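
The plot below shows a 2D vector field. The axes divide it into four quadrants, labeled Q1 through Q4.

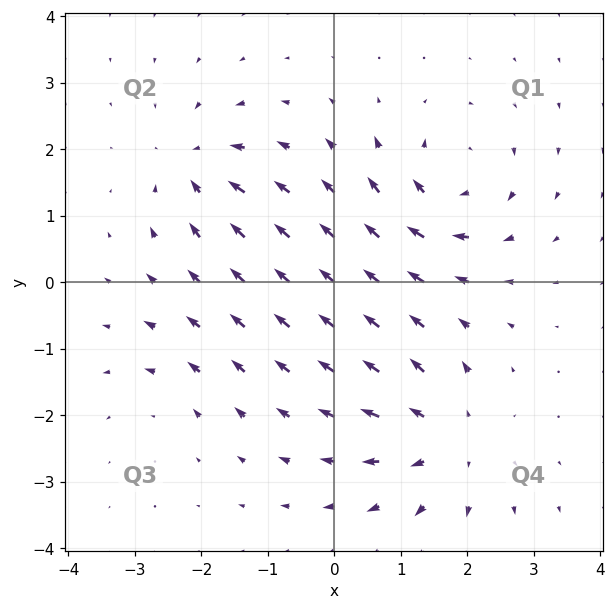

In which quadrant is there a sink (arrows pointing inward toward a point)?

Q2

The sink sits at approximately (-2.1, 1.7), which lies in quadrant Q2. The divergence there is about -5, negative as expected for a sink.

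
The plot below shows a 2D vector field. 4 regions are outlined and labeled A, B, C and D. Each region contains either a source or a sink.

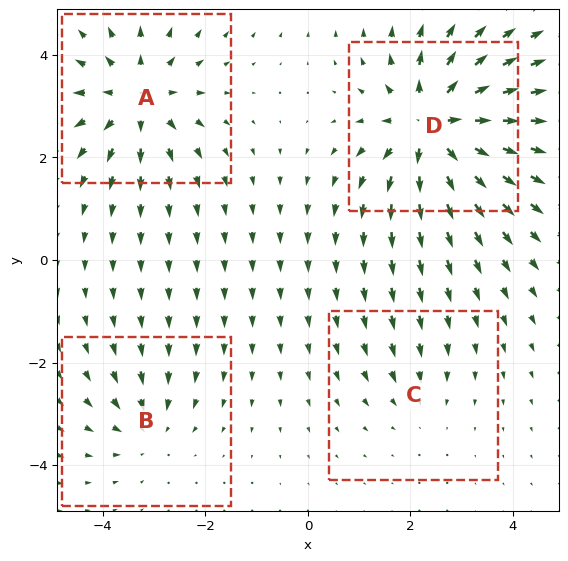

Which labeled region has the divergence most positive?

Divergence at each region's feature centre — A: about +5, B: about -3, C: about -2, D: about +8. Region D is most positive.

D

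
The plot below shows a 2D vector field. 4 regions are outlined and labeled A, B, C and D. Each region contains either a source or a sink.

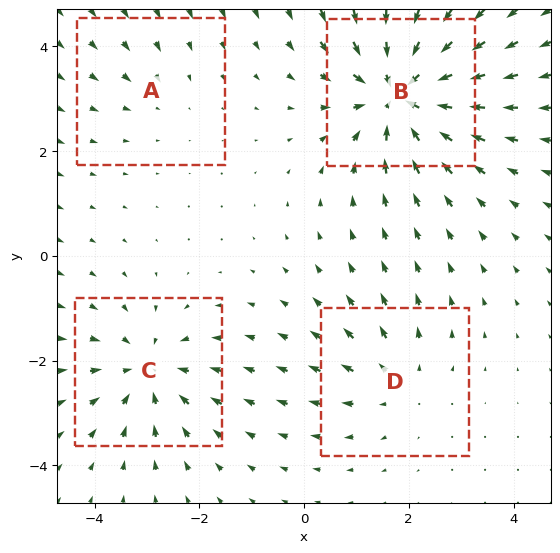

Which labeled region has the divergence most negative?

Divergence at each region's feature centre — A: about -2, B: about -7, C: about -5, D: about +3. Region B is most negative.

B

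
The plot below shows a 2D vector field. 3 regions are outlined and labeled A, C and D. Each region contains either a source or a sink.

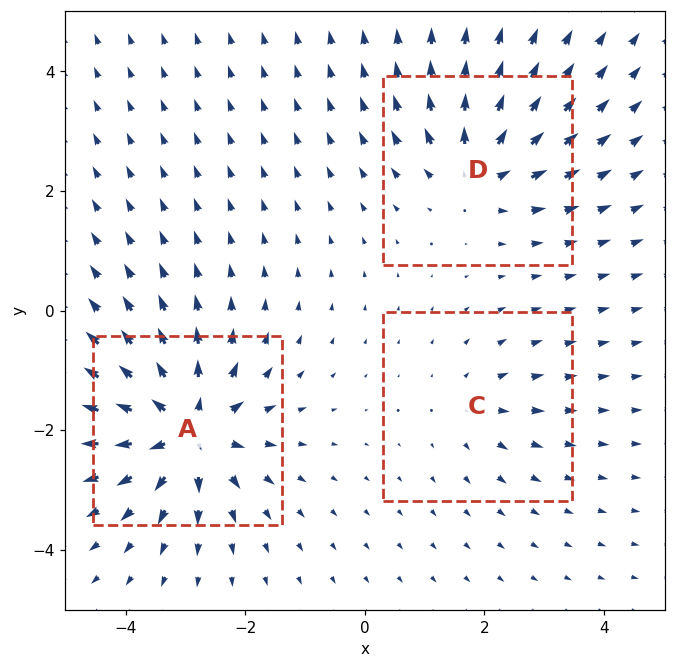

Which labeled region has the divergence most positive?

Divergence at each region's feature centre — A: about +6, C: about +2, D: about +4. Region A is most positive.

A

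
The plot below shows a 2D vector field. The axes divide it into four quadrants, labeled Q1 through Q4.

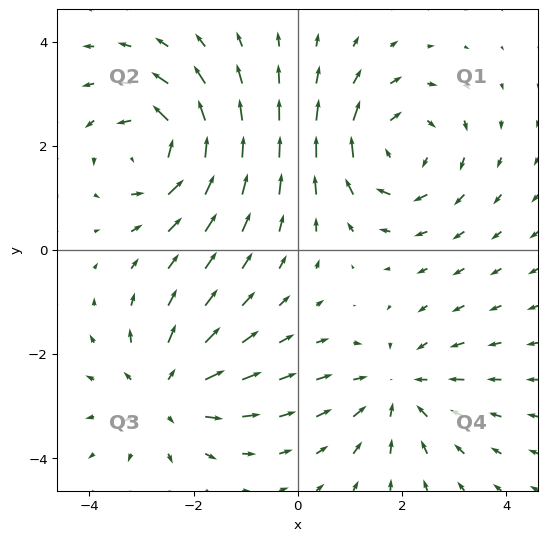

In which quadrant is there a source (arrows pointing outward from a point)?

The source sits at approximately (-2.5, -2.7), which lies in quadrant Q3. The divergence there is about +4, positive as expected for a source.

Q3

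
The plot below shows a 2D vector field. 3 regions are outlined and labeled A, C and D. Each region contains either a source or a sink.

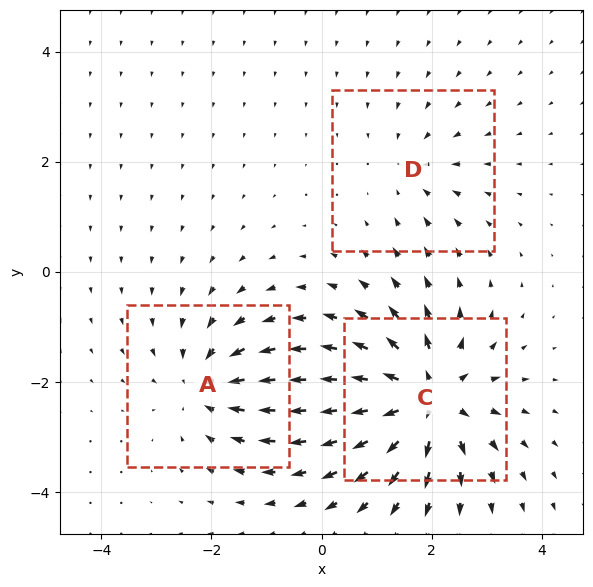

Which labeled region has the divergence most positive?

C

Divergence at each region's feature centre — A: about -3, C: about +5, D: about -2. Region C is most positive.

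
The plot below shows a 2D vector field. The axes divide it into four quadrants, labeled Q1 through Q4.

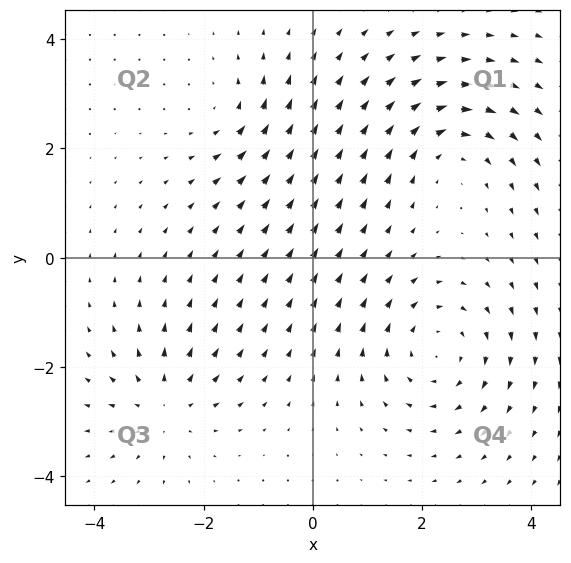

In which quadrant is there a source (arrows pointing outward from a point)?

Q3

The source sits at approximately (-2.7, -2.7), which lies in quadrant Q3. The divergence there is about +4, positive as expected for a source.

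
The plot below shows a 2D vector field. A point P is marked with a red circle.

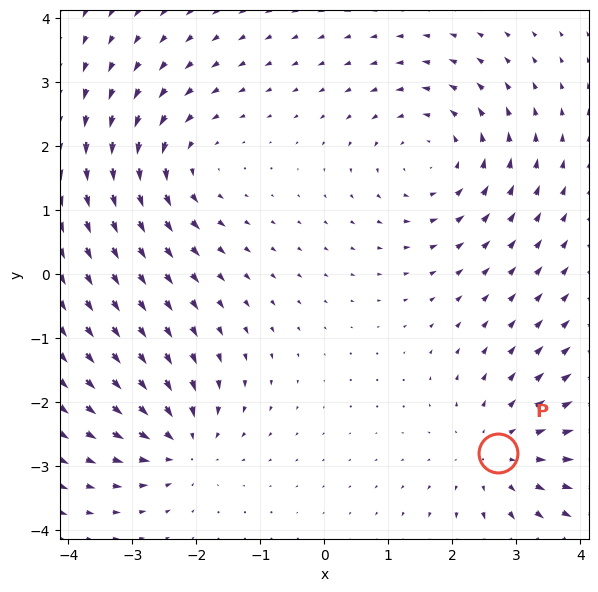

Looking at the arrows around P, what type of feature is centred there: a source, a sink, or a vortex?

source

At P (2.7, -2.8) the arrows spread outward. Divergence about +3, curl ≈0 — positive divergence with near-zero curl is a source.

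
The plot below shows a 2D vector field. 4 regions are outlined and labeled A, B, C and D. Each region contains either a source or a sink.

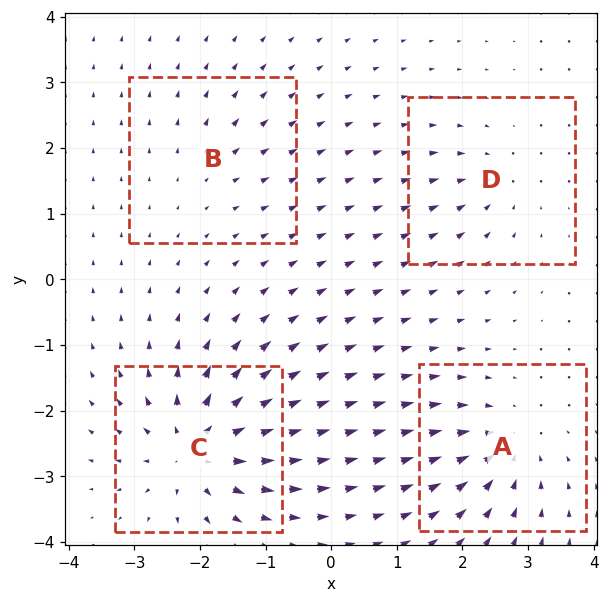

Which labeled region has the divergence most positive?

C

Divergence at each region's feature centre — A: about -6, B: about +3, C: about +9, D: about -4. Region C is most positive.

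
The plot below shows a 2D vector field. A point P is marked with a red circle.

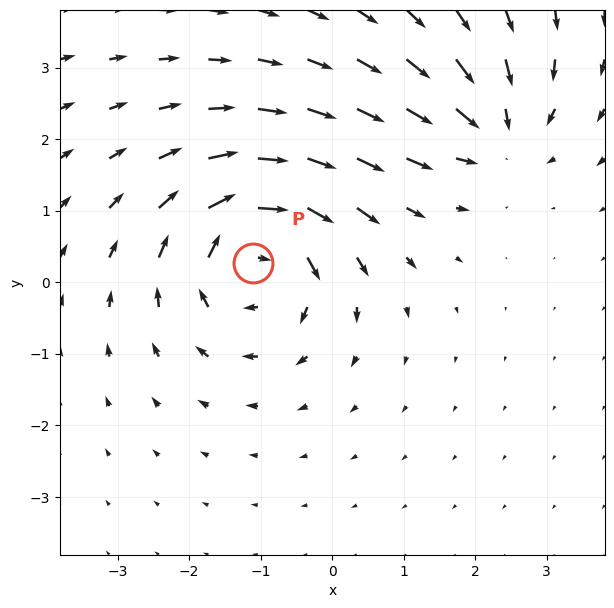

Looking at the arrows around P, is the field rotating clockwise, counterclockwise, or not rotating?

clockwise

Near P at (-1.1, 0.3) the arrows circulate clockwise. The curl (z-component) there is about -6; negative curl means clockwise rotation.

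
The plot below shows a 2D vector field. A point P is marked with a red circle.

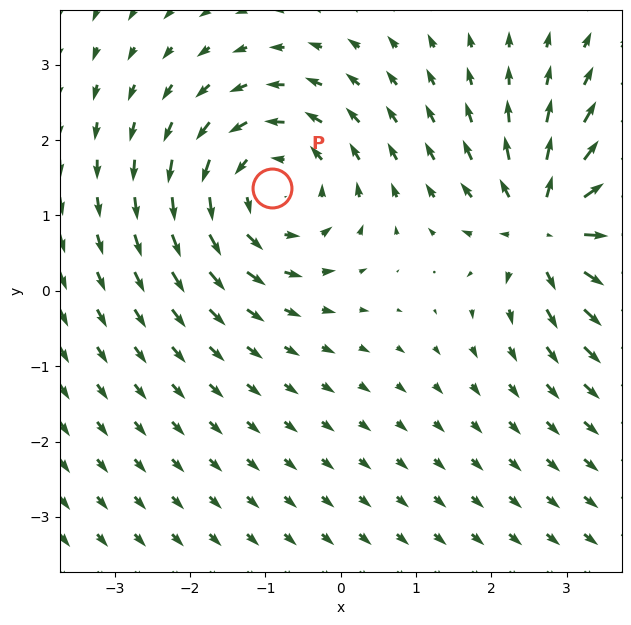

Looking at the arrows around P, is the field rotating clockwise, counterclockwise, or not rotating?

Near P at (-0.9, 1.4) the arrows circulate counterclockwise. The curl (z-component) there is about +5; positive curl means counterclockwise rotation.

counterclockwise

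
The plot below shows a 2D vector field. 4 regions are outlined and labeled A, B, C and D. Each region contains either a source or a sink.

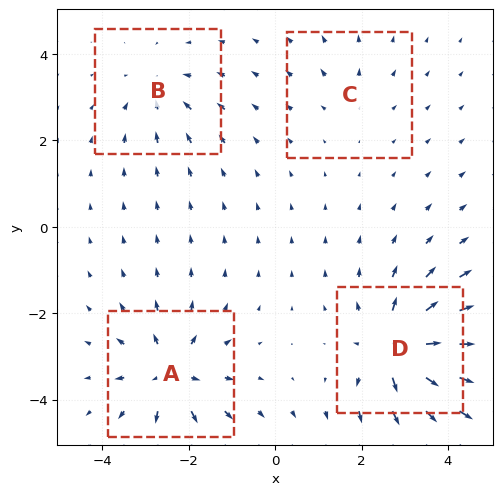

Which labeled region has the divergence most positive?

Divergence at each region's feature centre — A: about +6, B: about -4, C: about +2, D: about +7. Region D is most positive.

D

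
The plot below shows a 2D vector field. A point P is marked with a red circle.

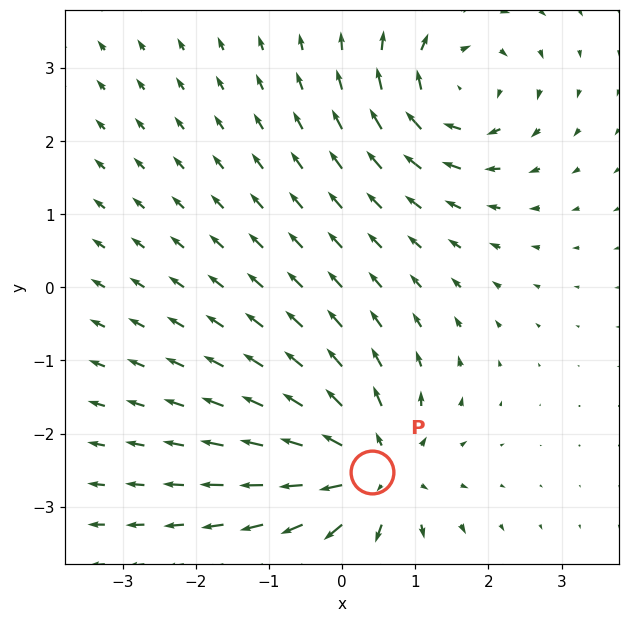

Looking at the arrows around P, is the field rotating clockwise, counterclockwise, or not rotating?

Near P at (0.4, -2.5) the arrows show no circulation. The curl there is ≈0.

not rotating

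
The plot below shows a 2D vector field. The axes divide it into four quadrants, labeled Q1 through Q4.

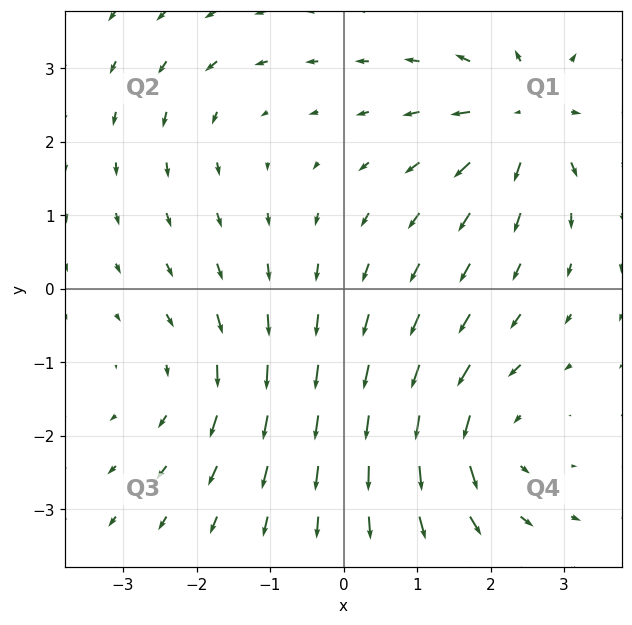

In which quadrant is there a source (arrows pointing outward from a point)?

The source sits at approximately (2.5, 2.3), which lies in quadrant Q1. The divergence there is about +6, positive as expected for a source.

Q1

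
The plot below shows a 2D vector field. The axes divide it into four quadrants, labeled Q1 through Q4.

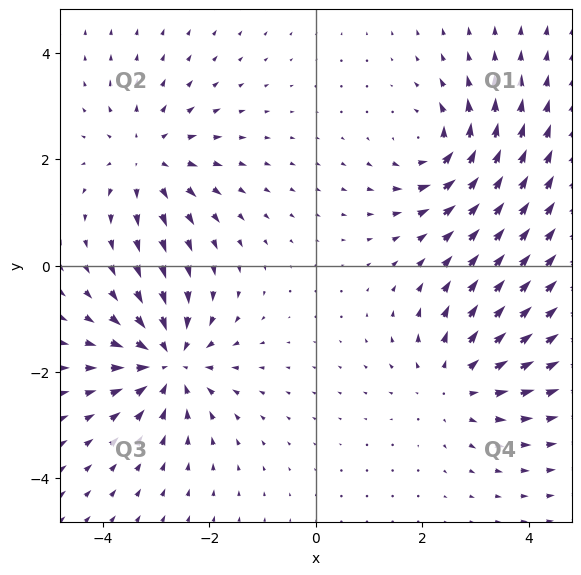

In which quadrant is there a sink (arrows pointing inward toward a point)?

The sink sits at approximately (-2.8, -1.8), which lies in quadrant Q3. The divergence there is about -5, negative as expected for a sink.

Q3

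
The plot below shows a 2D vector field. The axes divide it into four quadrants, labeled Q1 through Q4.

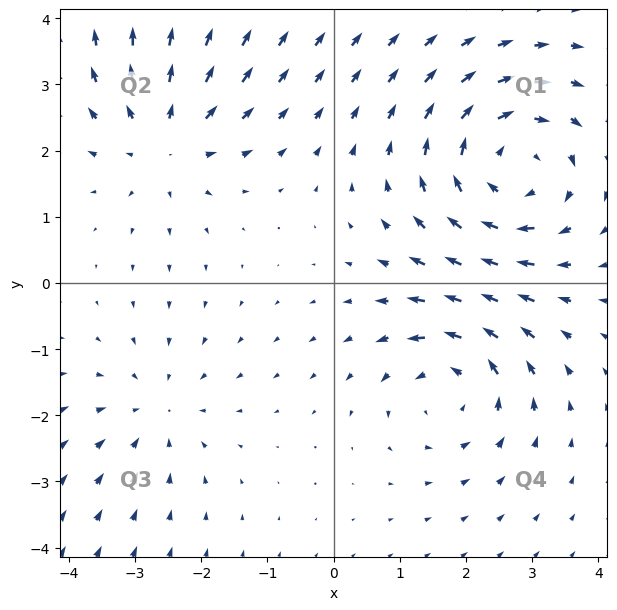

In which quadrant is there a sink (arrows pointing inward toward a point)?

The sink sits at approximately (-2.7, -1.9), which lies in quadrant Q3. The divergence there is about -3, negative as expected for a sink.

Q3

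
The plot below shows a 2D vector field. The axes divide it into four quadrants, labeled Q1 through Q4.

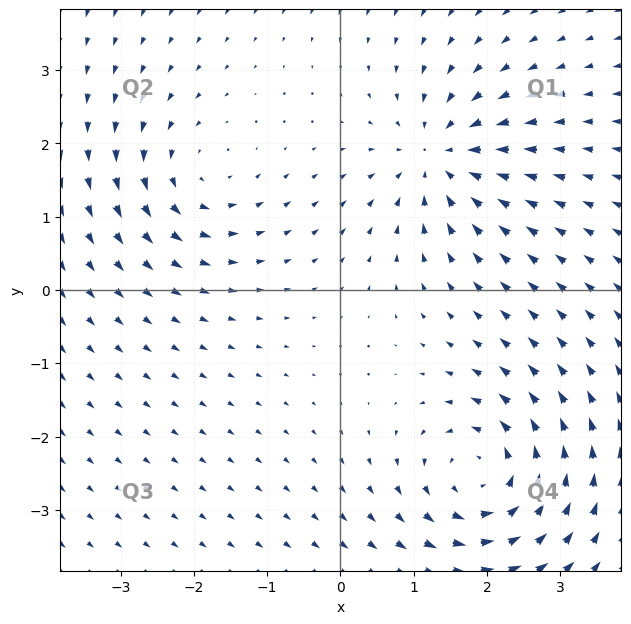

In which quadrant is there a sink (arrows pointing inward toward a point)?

Q1

The sink sits at approximately (1.4, 1.8), which lies in quadrant Q1. The divergence there is about -5, negative as expected for a sink.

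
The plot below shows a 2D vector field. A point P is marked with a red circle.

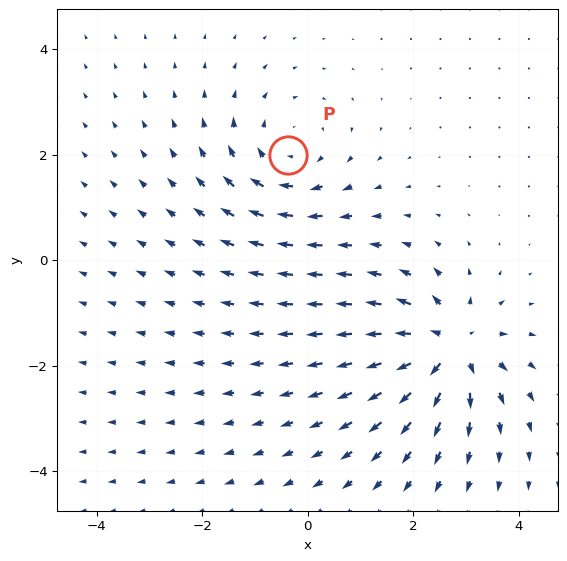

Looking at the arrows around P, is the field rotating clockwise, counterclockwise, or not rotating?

clockwise

Near P at (-0.4, 2.0) the arrows circulate clockwise. The curl (z-component) there is about -3; negative curl means clockwise rotation.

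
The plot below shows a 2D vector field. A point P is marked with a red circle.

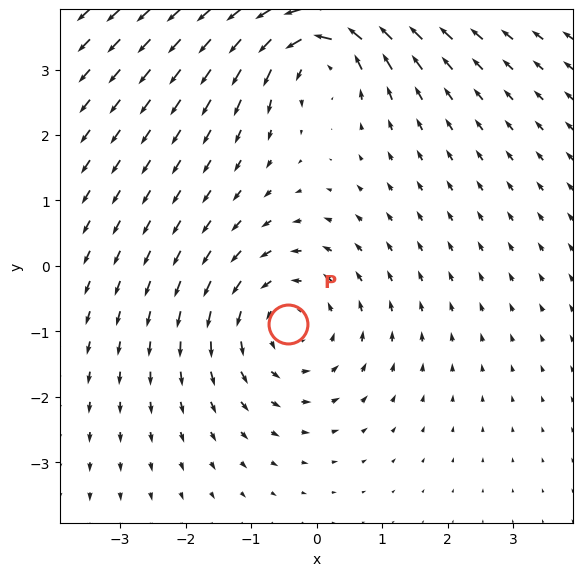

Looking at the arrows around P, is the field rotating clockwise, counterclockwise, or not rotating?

Near P at (-0.4, -0.9) the arrows circulate counterclockwise. The curl (z-component) there is about +4; positive curl means counterclockwise rotation.

counterclockwise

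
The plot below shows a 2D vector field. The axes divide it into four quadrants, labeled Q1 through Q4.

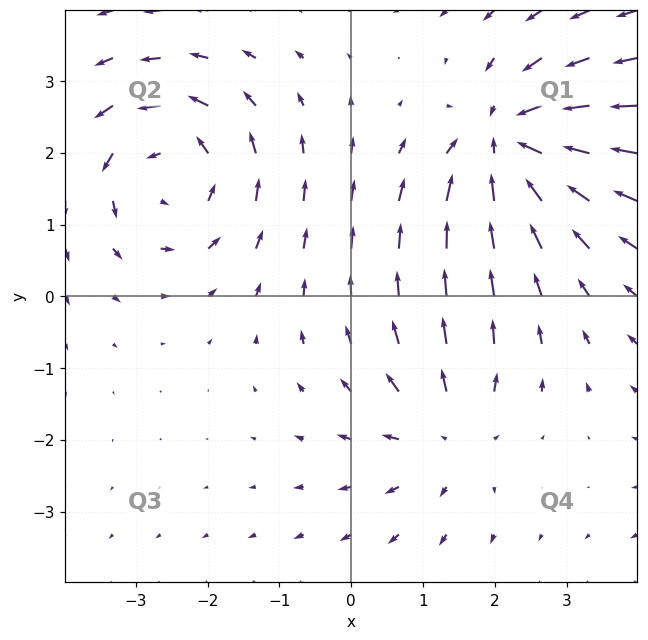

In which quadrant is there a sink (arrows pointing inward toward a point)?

Q1

The sink sits at approximately (2.2, 2.1), which lies in quadrant Q1. The divergence there is about -5, negative as expected for a sink.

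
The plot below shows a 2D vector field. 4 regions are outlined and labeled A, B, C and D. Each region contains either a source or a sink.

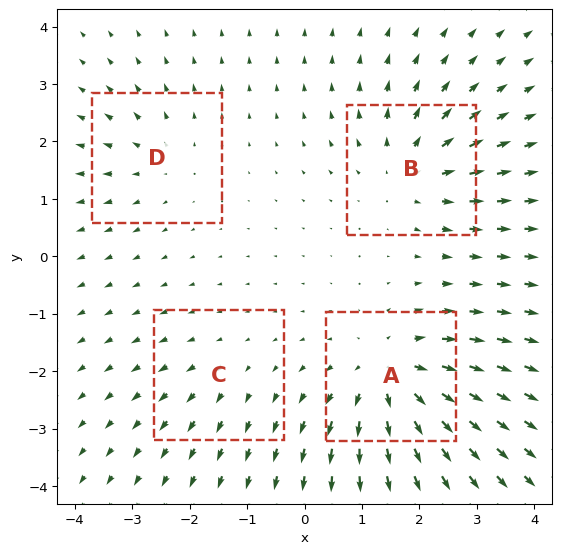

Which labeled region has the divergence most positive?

A

Divergence at each region's feature centre — A: about +7, B: about +5, C: about +2, D: about +3. Region A is most positive.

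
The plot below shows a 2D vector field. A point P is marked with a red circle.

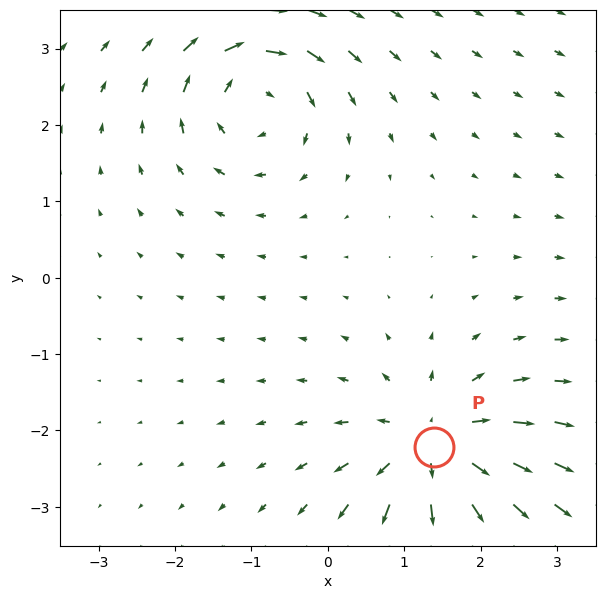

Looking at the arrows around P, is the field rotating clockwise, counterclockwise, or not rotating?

not rotating

Near P at (1.4, -2.2) the arrows show no circulation. The curl there is ≈0.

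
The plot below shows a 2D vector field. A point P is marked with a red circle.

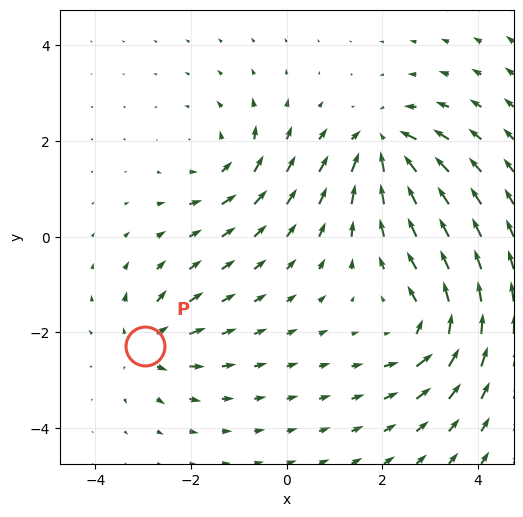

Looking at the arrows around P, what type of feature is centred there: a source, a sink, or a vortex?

source

At P (-3.0, -2.3) the arrows spread outward. Divergence about +5, curl ≈0 — positive divergence with near-zero curl is a source.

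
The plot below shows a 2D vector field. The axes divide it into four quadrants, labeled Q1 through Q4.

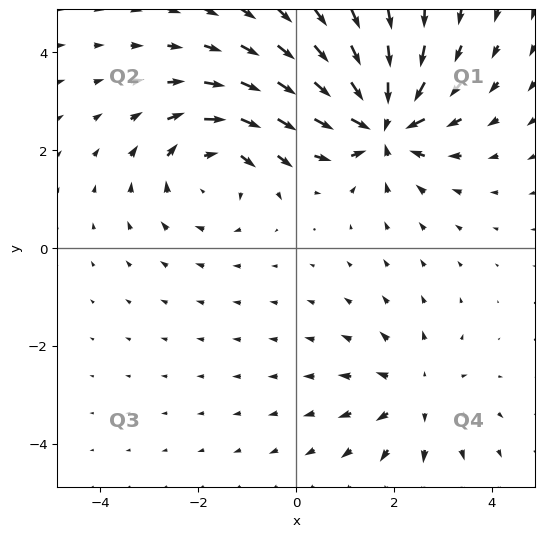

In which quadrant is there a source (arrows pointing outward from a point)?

Q4

The source sits at approximately (2.4, -3.0), which lies in quadrant Q4. The divergence there is about +3, positive as expected for a source.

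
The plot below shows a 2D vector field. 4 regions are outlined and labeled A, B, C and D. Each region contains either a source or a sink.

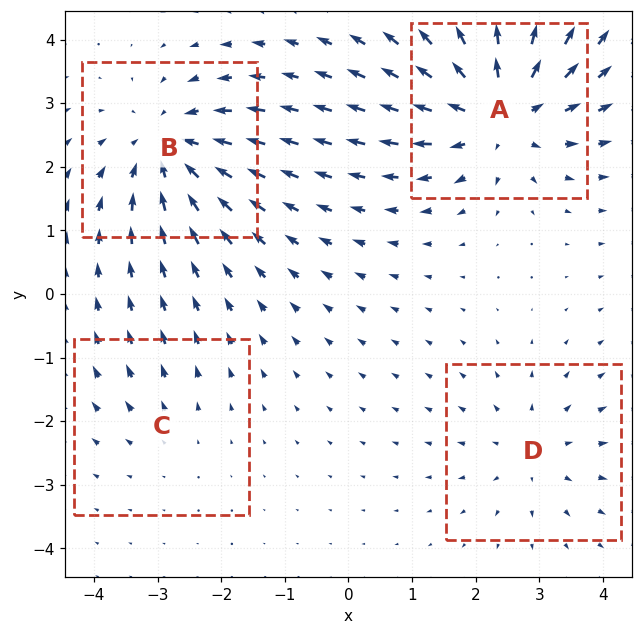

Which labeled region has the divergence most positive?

A

Divergence at each region's feature centre — A: about +6, B: about -5, C: about +2, D: about +3. Region A is most positive.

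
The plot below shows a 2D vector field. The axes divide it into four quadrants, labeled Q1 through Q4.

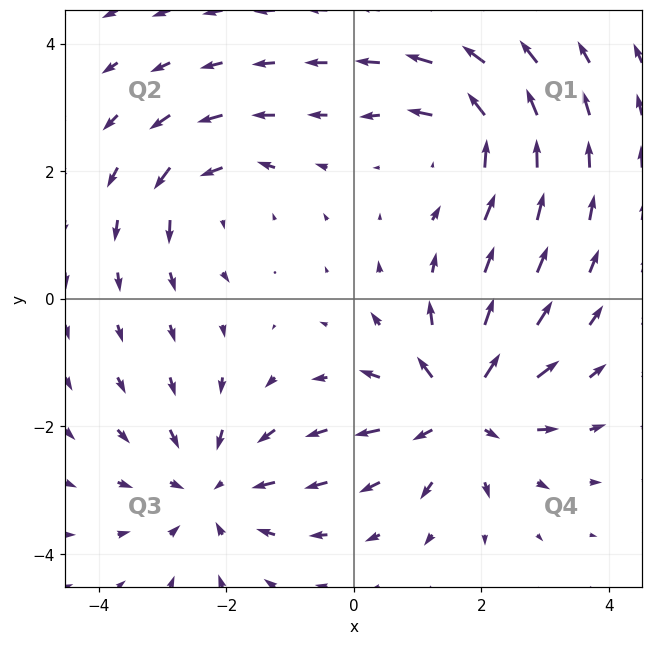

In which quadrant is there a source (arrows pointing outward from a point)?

The source sits at approximately (1.7, -1.7), which lies in quadrant Q4. The divergence there is about +5, positive as expected for a source.

Q4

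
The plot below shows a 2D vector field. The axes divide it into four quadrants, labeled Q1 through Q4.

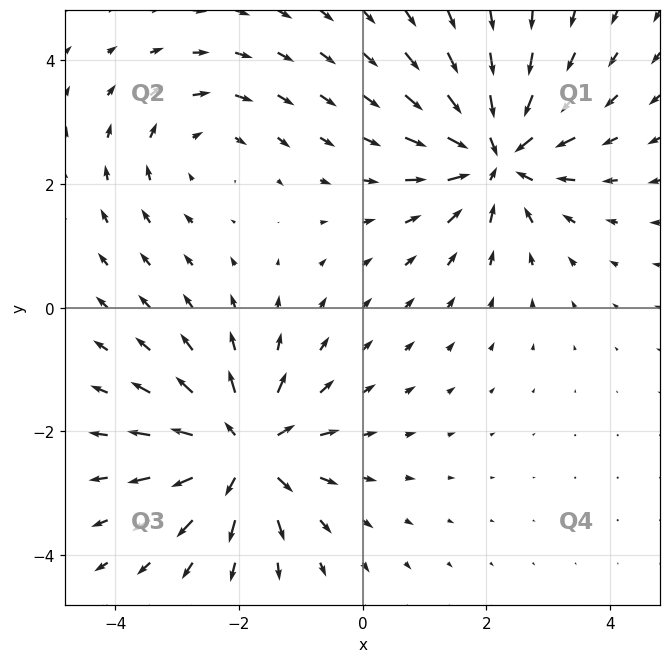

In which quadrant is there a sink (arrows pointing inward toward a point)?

Q1

The sink sits at approximately (2.2, 2.5), which lies in quadrant Q1. The divergence there is about -6, negative as expected for a sink.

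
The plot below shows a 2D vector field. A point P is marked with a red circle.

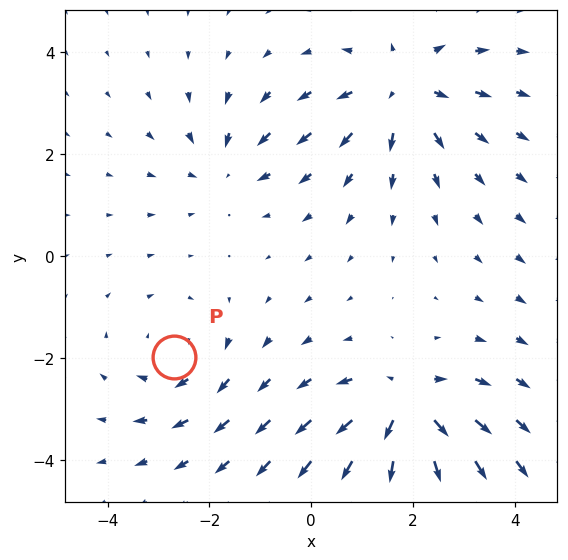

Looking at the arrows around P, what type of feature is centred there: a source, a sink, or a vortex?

At P (-2.7, -2.0) the arrows circulate clockwise. Divergence ≈0, curl about -3 — near-zero divergence with nonzero curl is a vortex.

vortex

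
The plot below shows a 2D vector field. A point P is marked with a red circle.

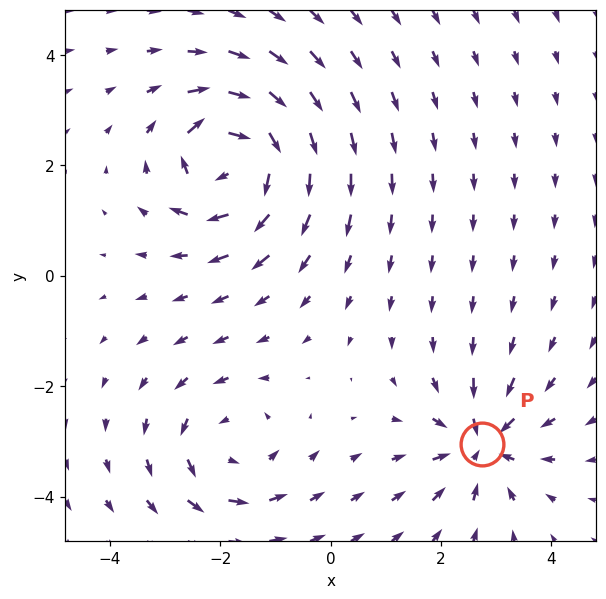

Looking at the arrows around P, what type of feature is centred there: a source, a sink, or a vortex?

At P (2.7, -3.0) the arrows converge inward. Divergence about -4, curl ≈0 — negative divergence with near-zero curl is a sink.

sink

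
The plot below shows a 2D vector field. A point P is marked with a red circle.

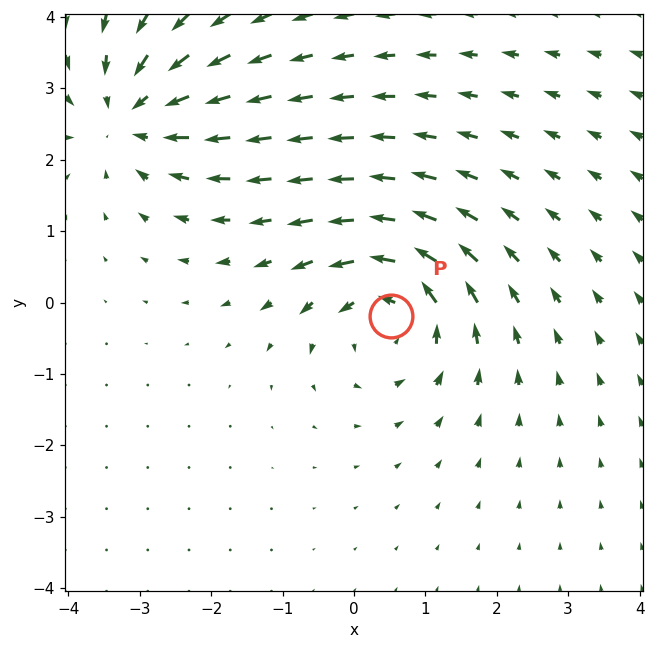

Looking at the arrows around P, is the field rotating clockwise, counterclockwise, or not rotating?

counterclockwise

Near P at (0.5, -0.2) the arrows circulate counterclockwise. The curl (z-component) there is about +5; positive curl means counterclockwise rotation.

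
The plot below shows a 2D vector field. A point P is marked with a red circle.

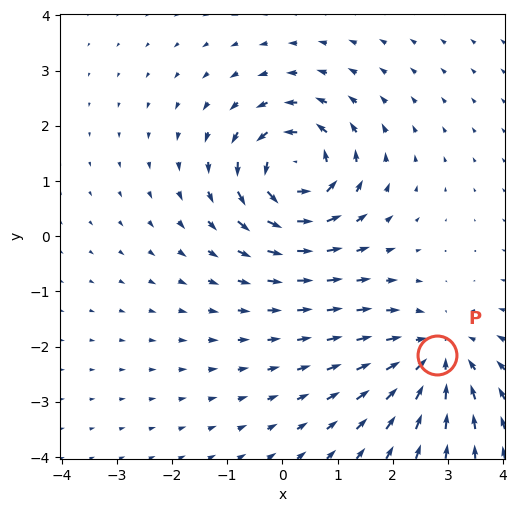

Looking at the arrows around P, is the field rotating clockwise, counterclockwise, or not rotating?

not rotating

Near P at (2.8, -2.2) the arrows show no circulation. The curl there is ≈0.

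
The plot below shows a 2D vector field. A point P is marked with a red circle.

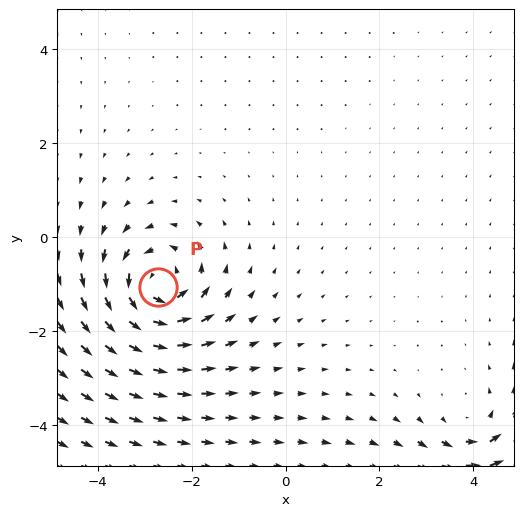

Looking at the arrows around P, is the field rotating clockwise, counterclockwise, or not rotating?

Near P at (-2.7, -1.1) the arrows circulate counterclockwise. The curl (z-component) there is about +6; positive curl means counterclockwise rotation.

counterclockwise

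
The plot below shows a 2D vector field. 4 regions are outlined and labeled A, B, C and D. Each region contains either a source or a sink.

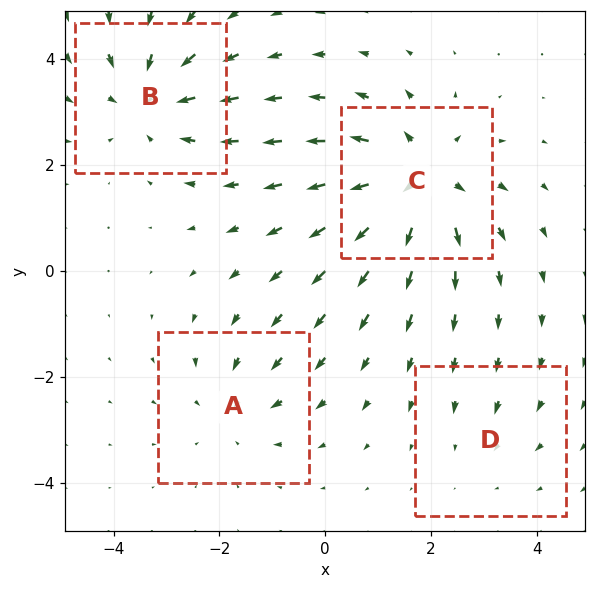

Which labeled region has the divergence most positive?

C

Divergence at each region's feature centre — A: about -3, B: about -5, C: about +6, D: about -2. Region C is most positive.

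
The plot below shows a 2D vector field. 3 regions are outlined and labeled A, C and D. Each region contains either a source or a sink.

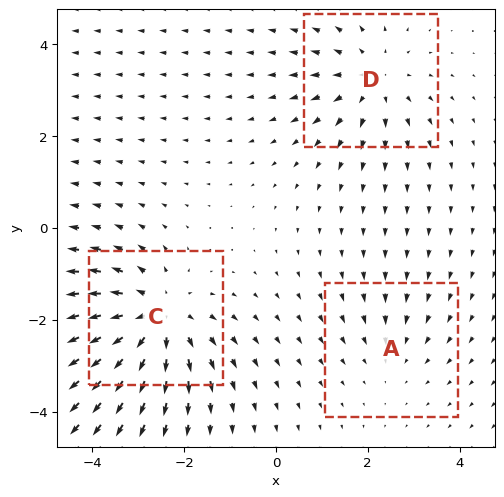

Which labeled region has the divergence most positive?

C

Divergence at each region's feature centre — A: about -2, C: about +4, D: about +3. Region C is most positive.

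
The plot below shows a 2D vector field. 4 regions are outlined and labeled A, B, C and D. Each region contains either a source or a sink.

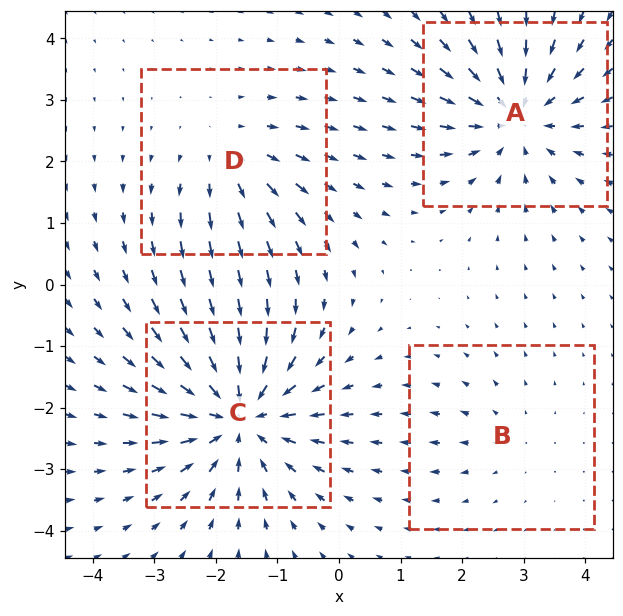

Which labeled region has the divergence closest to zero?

Divergence at each region's feature centre — A: about -5, B: about +2, C: about -6, D: about +3. Region B is closest to zero.

B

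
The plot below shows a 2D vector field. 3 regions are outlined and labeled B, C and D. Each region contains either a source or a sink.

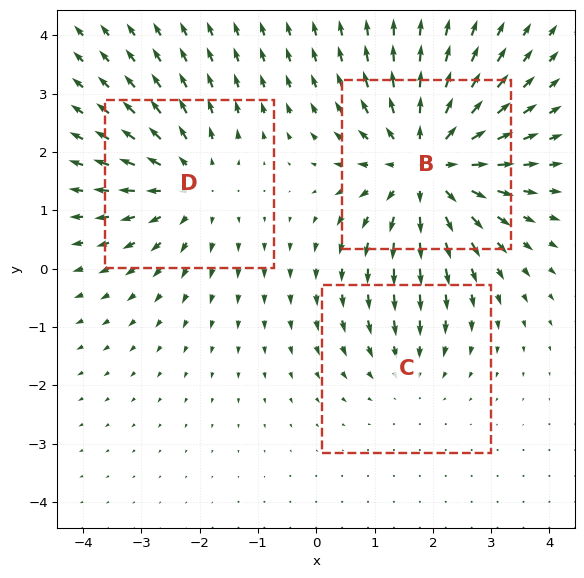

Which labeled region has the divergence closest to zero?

Divergence at each region's feature centre — B: about +4, C: about -2, D: about +3. Region C is closest to zero.

C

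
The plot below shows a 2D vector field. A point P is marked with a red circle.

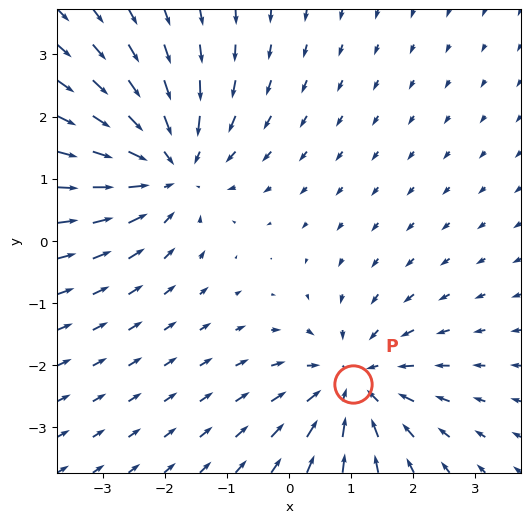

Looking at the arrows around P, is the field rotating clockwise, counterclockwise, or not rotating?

Near P at (1.0, -2.3) the arrows show no circulation. The curl there is ≈0.

not rotating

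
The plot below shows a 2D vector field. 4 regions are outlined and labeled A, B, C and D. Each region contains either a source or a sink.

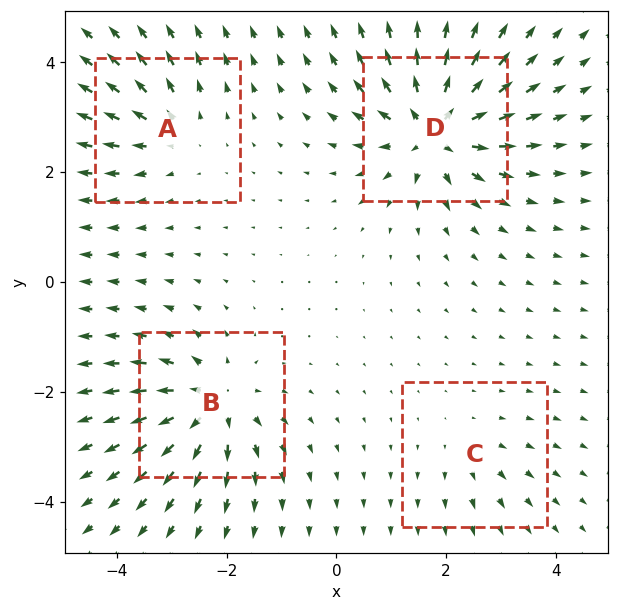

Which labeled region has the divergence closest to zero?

Divergence at each region's feature centre — A: about +4, B: about +6, C: about +2, D: about +8. Region C is closest to zero.

C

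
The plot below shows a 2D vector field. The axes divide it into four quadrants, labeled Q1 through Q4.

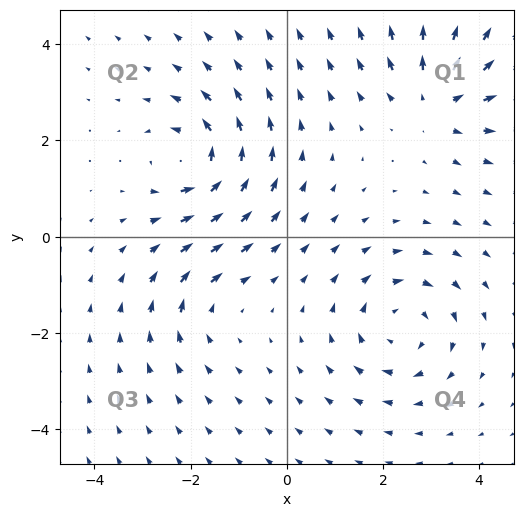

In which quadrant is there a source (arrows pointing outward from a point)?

The source sits at approximately (3.1, 2.8), which lies in quadrant Q1. The divergence there is about +4, positive as expected for a source.

Q1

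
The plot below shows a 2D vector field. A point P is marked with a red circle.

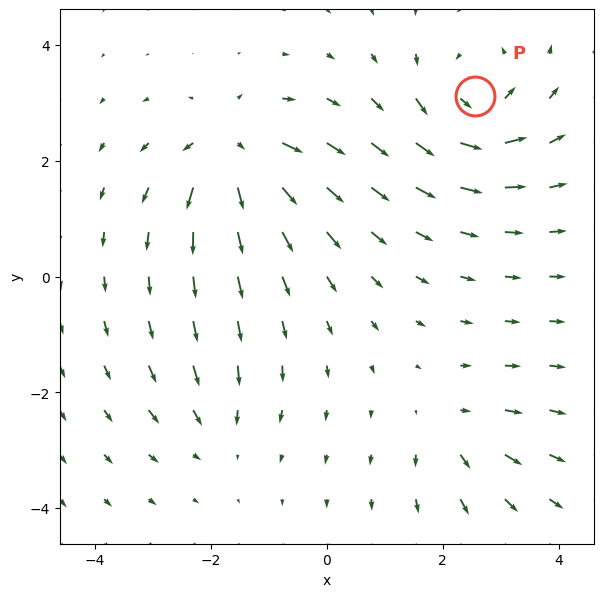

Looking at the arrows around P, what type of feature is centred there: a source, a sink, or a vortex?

At P (2.6, 3.1) the arrows circulate counterclockwise. Divergence ≈0, curl about +6 — near-zero divergence with nonzero curl is a vortex.

vortex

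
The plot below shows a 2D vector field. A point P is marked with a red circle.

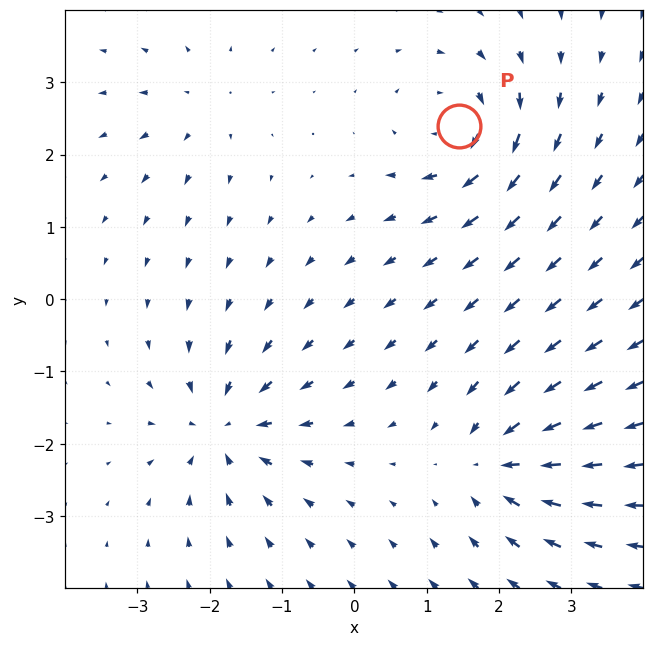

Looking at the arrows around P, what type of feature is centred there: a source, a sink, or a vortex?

At P (1.4, 2.4) the arrows circulate clockwise. Divergence ≈0, curl about -7 — near-zero divergence with nonzero curl is a vortex.

vortex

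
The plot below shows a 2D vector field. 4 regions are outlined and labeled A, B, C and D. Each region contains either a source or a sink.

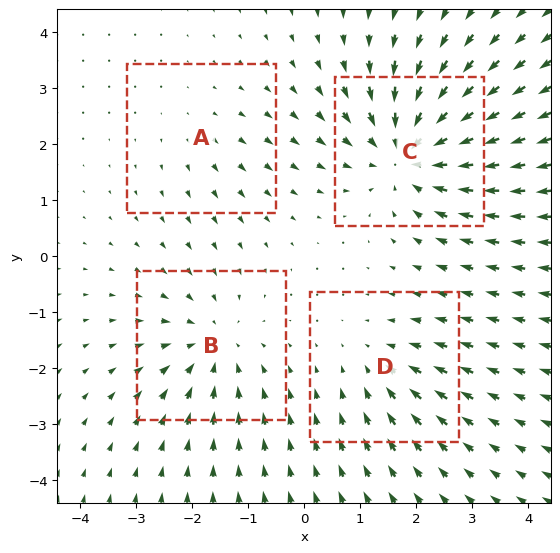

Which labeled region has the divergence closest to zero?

A

Divergence at each region's feature centre — A: about +2, B: about -4, C: about -7, D: about -3. Region A is closest to zero.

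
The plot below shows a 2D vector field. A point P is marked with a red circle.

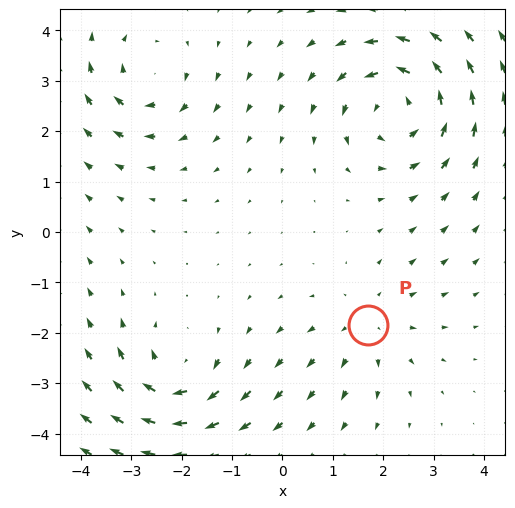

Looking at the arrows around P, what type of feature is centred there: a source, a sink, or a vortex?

At P (1.7, -1.8) the arrows spread outward. Divergence about +2, curl ≈0 — positive divergence with near-zero curl is a source.

source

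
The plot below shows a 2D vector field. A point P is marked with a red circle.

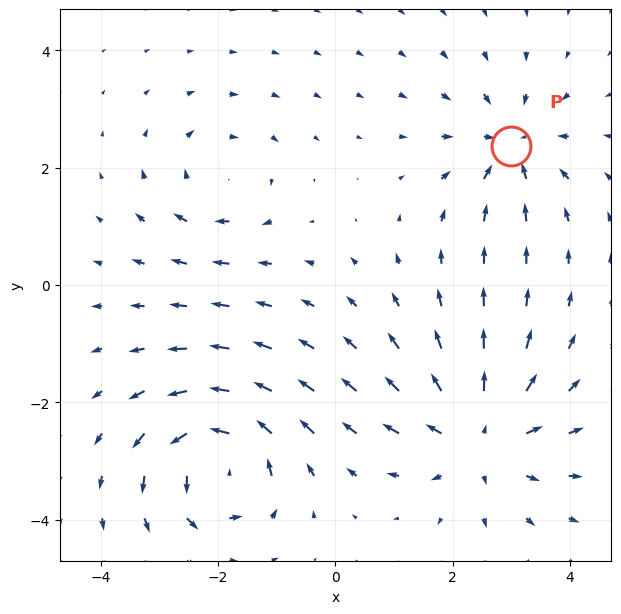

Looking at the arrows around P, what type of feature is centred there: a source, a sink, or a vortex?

At P (3.0, 2.4) the arrows converge inward. Divergence about -4, curl ≈0 — negative divergence with near-zero curl is a sink.

sink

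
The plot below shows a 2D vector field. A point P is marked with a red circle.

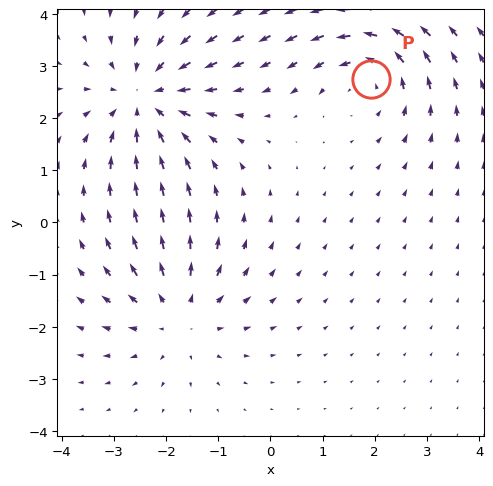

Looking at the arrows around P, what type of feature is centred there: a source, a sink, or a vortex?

vortex

At P (1.9, 2.8) the arrows circulate counterclockwise. Divergence ≈0, curl about +3 — near-zero divergence with nonzero curl is a vortex.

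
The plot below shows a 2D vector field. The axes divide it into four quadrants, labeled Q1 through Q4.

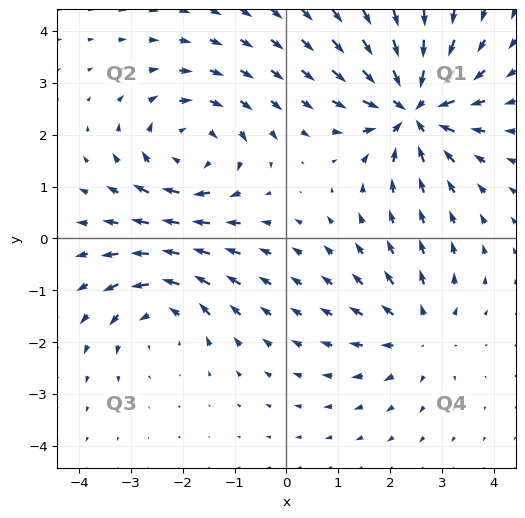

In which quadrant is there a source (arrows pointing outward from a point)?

Q4

The source sits at approximately (2.6, -1.8), which lies in quadrant Q4. The divergence there is about +3, positive as expected for a source.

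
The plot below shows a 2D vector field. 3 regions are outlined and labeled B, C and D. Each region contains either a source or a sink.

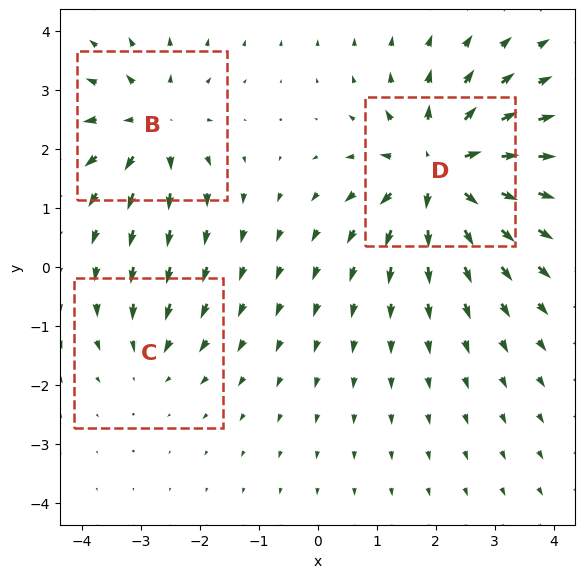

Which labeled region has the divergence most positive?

D

Divergence at each region's feature centre — B: about +4, C: about -2, D: about +6. Region D is most positive.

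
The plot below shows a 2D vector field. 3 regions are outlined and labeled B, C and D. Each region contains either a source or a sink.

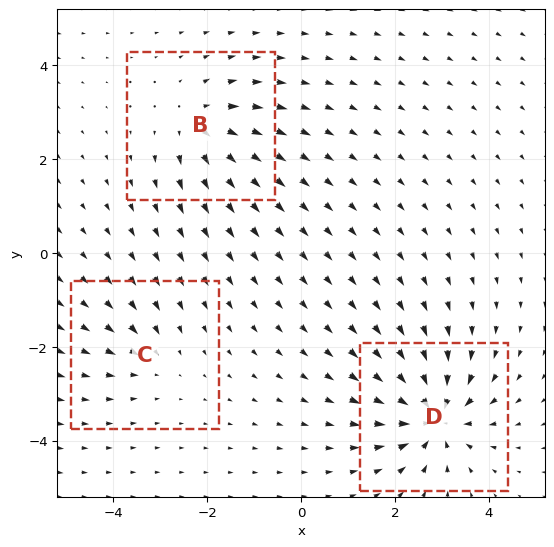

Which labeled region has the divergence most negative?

D

Divergence at each region's feature centre — B: about +4, C: about -3, D: about -7. Region D is most negative.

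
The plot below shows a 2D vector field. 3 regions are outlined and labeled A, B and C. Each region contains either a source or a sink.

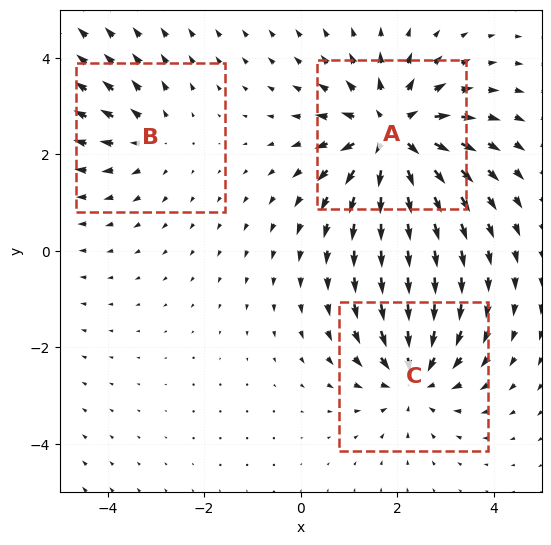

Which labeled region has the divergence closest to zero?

B

Divergence at each region's feature centre — A: about +5, B: about +2, C: about -4. Region B is closest to zero.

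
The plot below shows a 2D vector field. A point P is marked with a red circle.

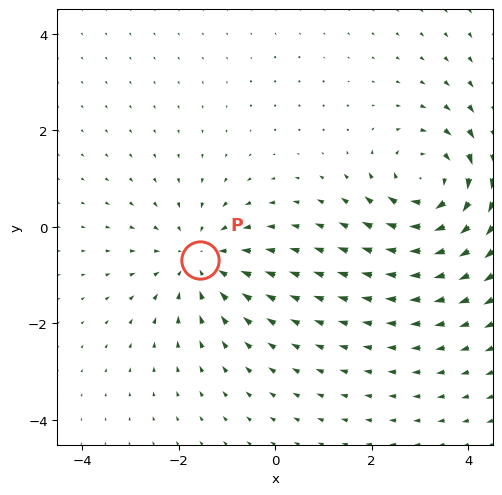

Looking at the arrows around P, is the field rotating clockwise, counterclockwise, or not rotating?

not rotating

Near P at (-1.6, -0.7) the arrows show no circulation. The curl there is ≈0.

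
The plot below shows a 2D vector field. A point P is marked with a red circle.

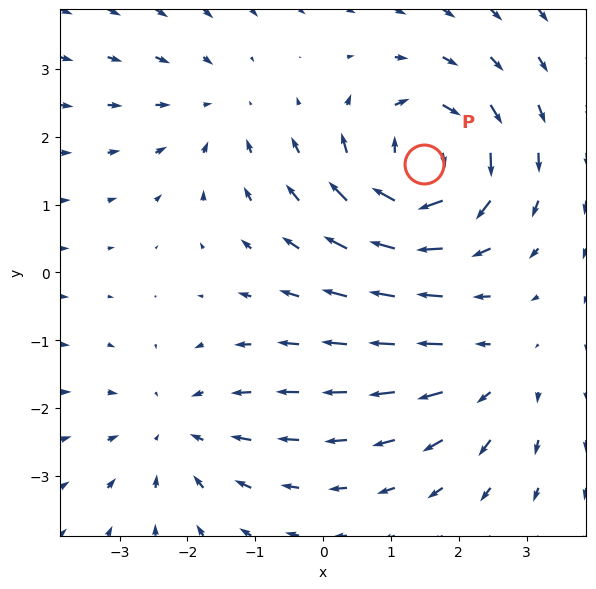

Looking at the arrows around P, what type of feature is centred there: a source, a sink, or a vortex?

At P (1.5, 1.6) the arrows circulate clockwise. Divergence ≈0, curl about -7 — near-zero divergence with nonzero curl is a vortex.

vortex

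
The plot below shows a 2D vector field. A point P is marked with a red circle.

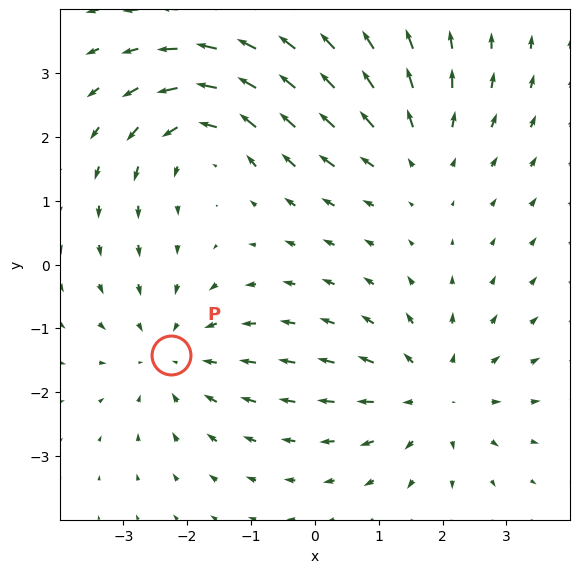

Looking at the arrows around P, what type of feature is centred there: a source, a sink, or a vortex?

At P (-2.2, -1.4) the arrows converge inward. Divergence about -4, curl ≈0 — negative divergence with near-zero curl is a sink.

sink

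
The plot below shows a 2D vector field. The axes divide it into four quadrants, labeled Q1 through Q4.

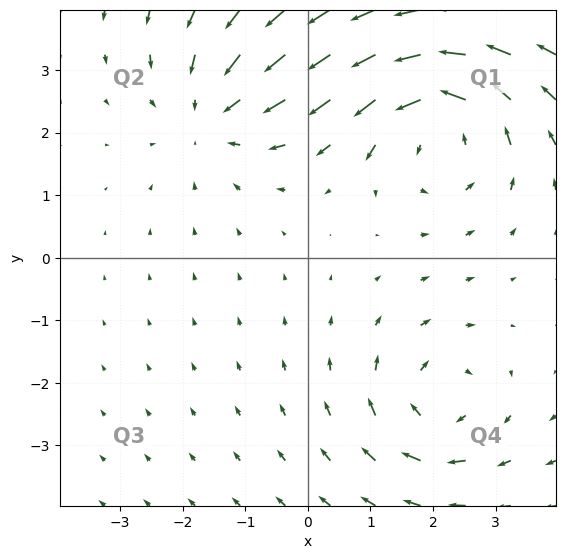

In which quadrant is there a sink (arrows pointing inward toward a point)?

Q2

The sink sits at approximately (-1.5, 2.3), which lies in quadrant Q2. The divergence there is about -3, negative as expected for a sink.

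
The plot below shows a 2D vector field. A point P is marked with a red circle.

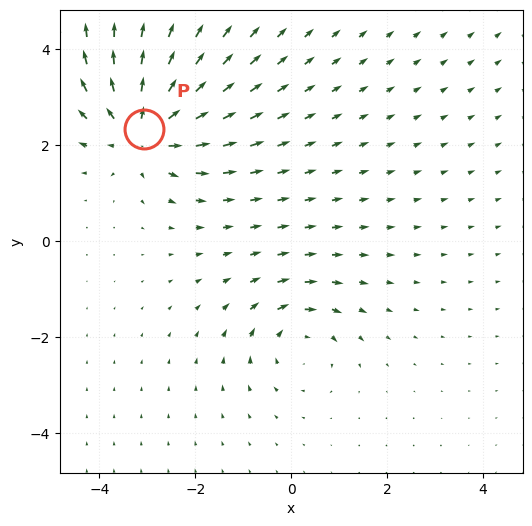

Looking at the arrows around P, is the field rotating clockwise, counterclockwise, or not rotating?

Near P at (-3.1, 2.3) the arrows show no circulation. The curl there is ≈0.

not rotating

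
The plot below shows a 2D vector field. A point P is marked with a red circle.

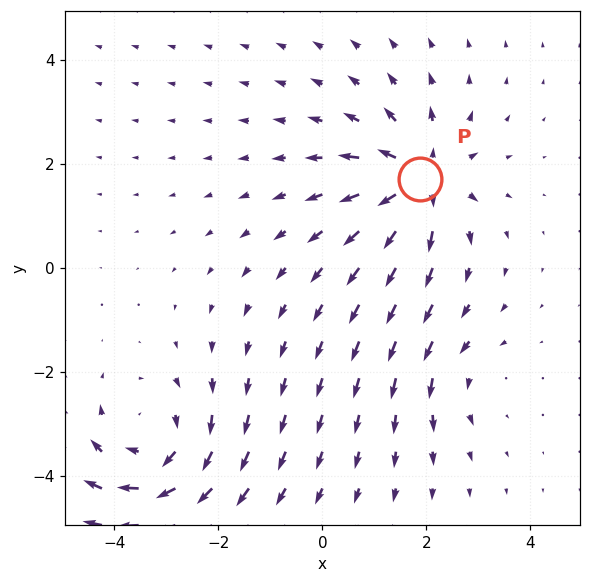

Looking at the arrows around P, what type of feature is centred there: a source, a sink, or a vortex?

source

At P (1.9, 1.7) the arrows spread outward. Divergence about +6, curl ≈0 — positive divergence with near-zero curl is a source.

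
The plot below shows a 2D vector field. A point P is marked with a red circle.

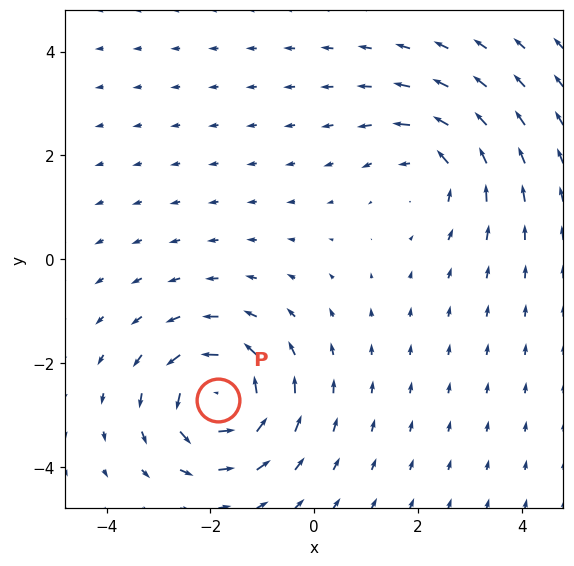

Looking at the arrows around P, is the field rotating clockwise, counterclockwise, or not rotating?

Near P at (-1.8, -2.7) the arrows circulate counterclockwise. The curl (z-component) there is about +4; positive curl means counterclockwise rotation.

counterclockwise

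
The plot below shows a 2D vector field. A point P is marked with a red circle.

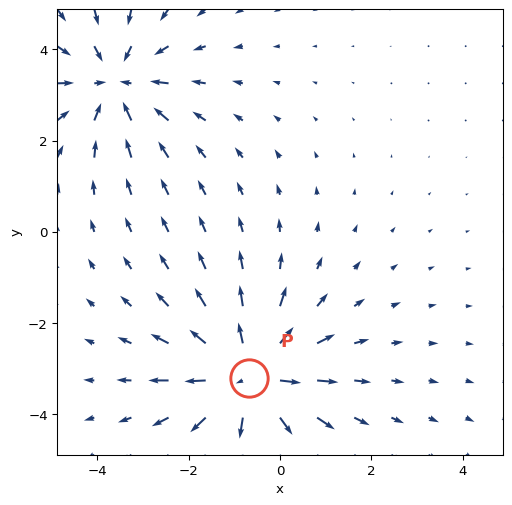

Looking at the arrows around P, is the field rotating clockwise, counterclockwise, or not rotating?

not rotating

Near P at (-0.7, -3.2) the arrows show no circulation. The curl there is ≈0.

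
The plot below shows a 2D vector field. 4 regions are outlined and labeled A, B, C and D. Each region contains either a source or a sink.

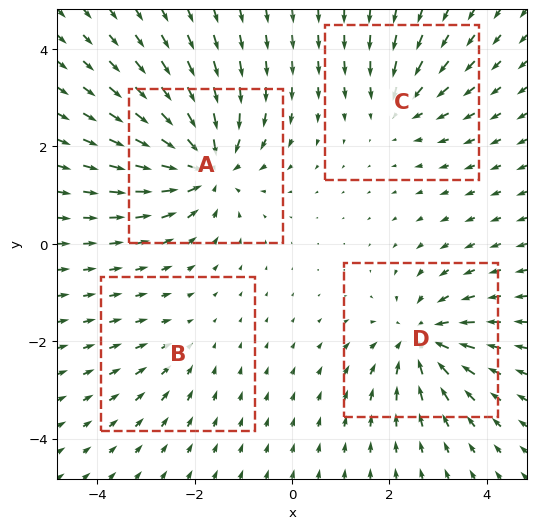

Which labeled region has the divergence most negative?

A

Divergence at each region's feature centre — A: about -7, B: about -2, C: about -4, D: about -6. Region A is most negative.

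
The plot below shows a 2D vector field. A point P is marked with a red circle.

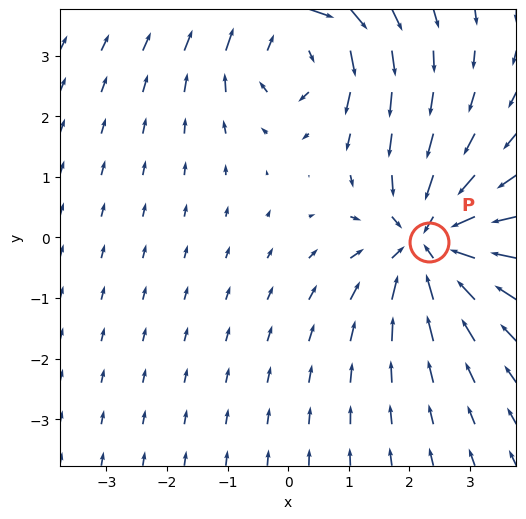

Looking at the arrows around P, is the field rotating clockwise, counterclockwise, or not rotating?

not rotating

Near P at (2.3, -0.1) the arrows show no circulation. The curl there is ≈0.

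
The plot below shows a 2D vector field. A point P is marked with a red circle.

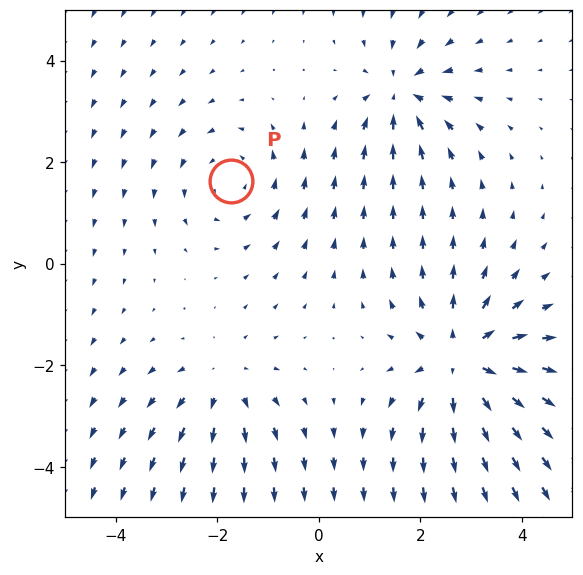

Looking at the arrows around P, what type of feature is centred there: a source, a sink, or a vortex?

vortex

At P (-1.7, 1.6) the arrows circulate counterclockwise. Divergence ≈0, curl about +2 — near-zero divergence with nonzero curl is a vortex.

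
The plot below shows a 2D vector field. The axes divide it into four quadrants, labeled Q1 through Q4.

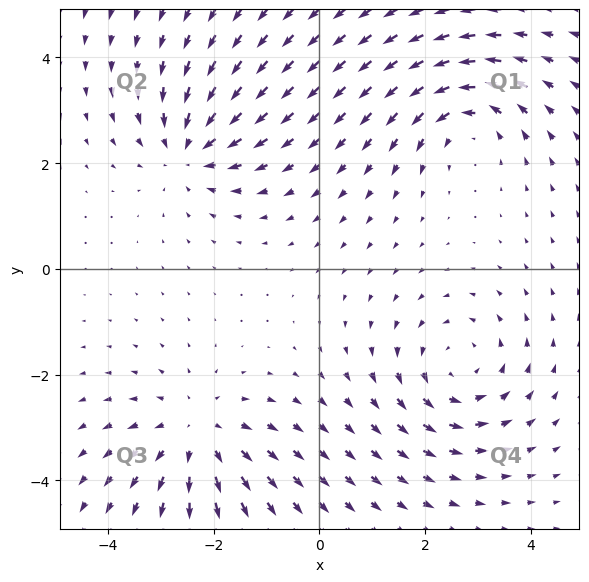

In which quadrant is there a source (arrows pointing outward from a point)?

The source sits at approximately (-2.3, -3.1), which lies in quadrant Q3. The divergence there is about +3, positive as expected for a source.

Q3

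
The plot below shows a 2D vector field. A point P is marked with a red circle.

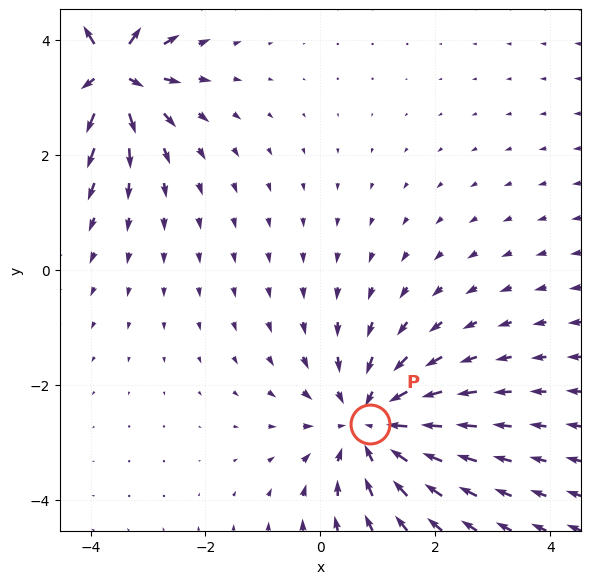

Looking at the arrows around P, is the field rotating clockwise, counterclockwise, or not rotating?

not rotating

Near P at (0.9, -2.7) the arrows show no circulation. The curl there is ≈0.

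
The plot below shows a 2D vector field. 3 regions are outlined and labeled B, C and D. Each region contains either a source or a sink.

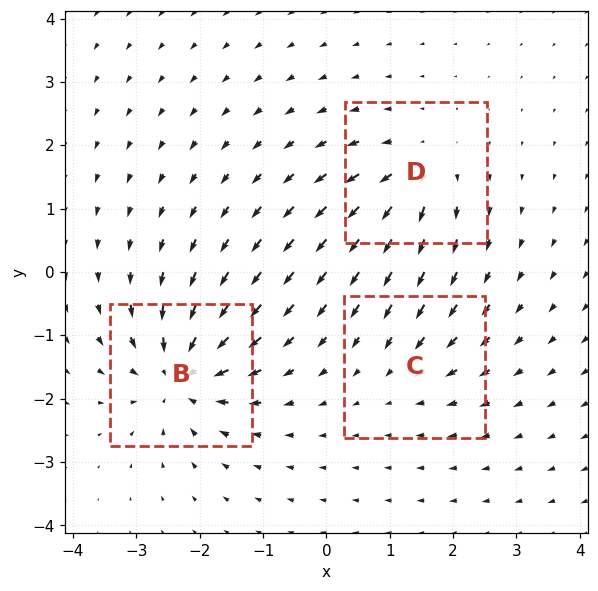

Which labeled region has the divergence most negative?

Divergence at each region's feature centre — B: about -6, C: about -2, D: about +4. Region B is most negative.

B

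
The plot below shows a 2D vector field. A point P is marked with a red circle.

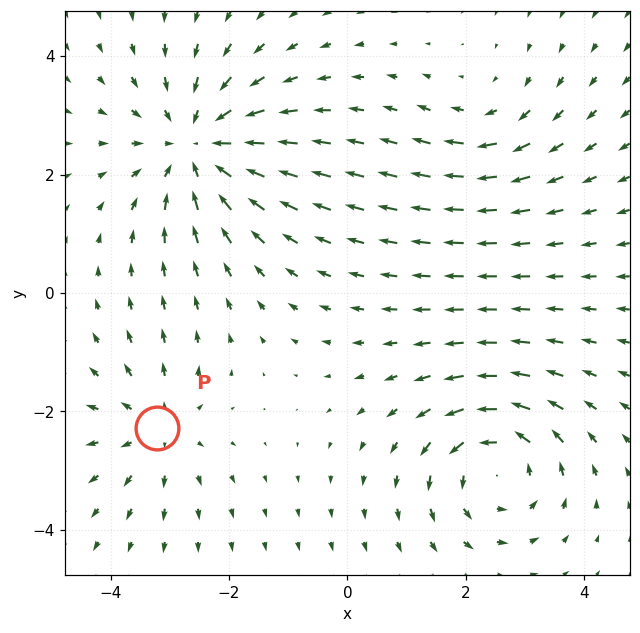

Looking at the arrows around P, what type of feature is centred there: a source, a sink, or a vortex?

At P (-3.2, -2.3) the arrows spread outward. Divergence about +3, curl ≈0 — positive divergence with near-zero curl is a source.

source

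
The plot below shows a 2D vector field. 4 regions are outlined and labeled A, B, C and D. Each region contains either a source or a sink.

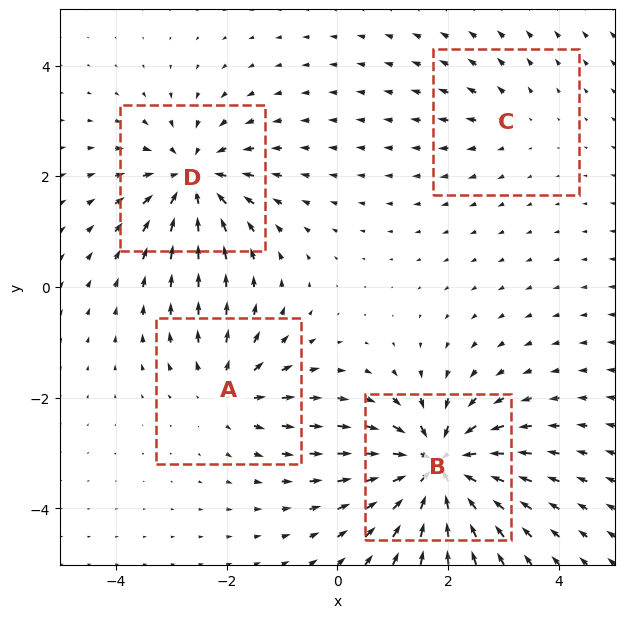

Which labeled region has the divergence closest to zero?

C

Divergence at each region's feature centre — A: about +4, B: about -8, C: about +2, D: about -6. Region C is closest to zero.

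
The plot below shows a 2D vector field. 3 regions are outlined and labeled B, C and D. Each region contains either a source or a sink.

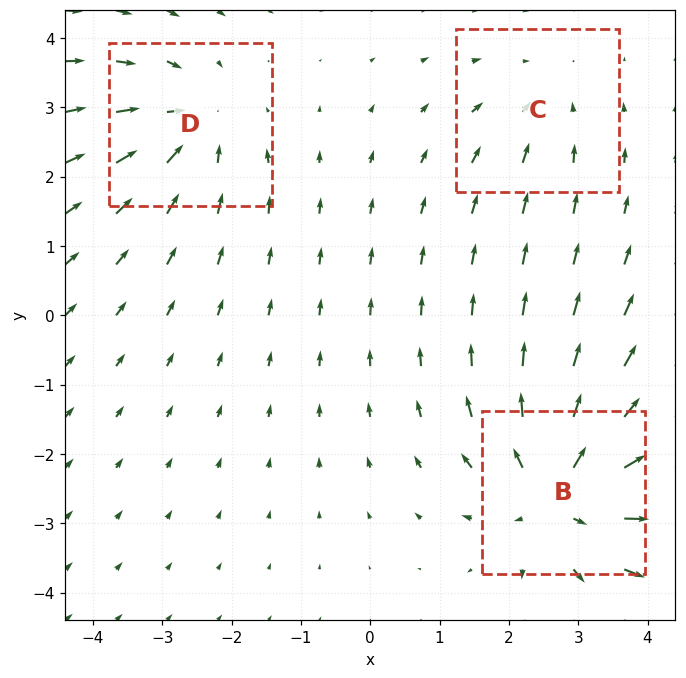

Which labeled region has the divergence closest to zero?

Divergence at each region's feature centre — B: about +5, C: about -2, D: about -4. Region C is closest to zero.

C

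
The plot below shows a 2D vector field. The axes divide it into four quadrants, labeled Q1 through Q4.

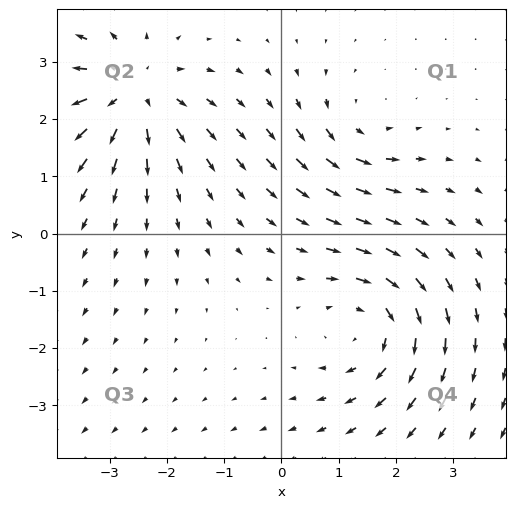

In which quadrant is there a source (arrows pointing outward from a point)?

The source sits at approximately (-2.6, 2.5), which lies in quadrant Q2. The divergence there is about +5, positive as expected for a source.

Q2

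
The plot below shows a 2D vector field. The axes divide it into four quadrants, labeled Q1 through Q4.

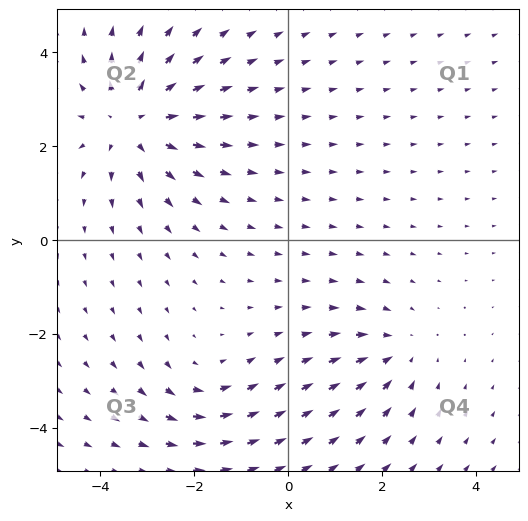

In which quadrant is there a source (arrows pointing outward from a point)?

The source sits at approximately (-3.3, 2.5), which lies in quadrant Q2. The divergence there is about +4, positive as expected for a source.

Q2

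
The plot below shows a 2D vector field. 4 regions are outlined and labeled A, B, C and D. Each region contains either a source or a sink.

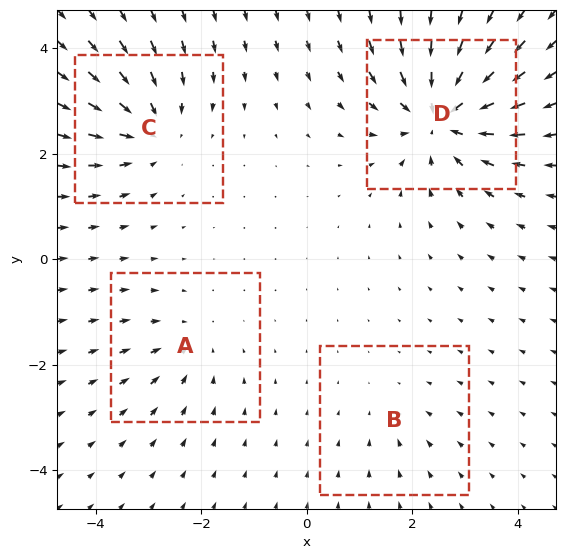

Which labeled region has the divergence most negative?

Divergence at each region's feature centre — A: about -3, B: about -2, C: about -5, D: about -8. Region D is most negative.

D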